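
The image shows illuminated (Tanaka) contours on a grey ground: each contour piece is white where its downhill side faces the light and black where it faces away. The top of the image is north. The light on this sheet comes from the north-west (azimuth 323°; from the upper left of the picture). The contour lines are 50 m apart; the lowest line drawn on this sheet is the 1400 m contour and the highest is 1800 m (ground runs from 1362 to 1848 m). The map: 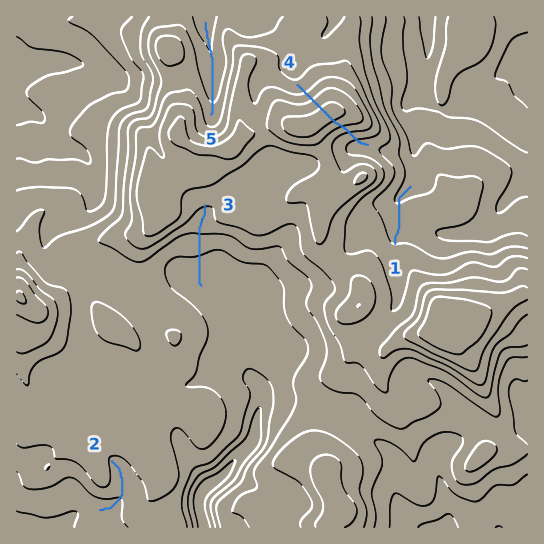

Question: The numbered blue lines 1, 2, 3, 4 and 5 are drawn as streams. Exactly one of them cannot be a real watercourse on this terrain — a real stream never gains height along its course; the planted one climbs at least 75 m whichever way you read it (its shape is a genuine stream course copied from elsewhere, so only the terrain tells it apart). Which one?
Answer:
4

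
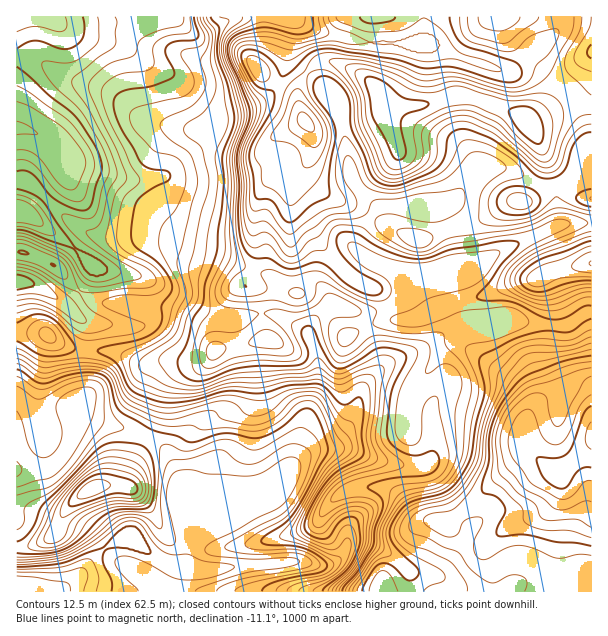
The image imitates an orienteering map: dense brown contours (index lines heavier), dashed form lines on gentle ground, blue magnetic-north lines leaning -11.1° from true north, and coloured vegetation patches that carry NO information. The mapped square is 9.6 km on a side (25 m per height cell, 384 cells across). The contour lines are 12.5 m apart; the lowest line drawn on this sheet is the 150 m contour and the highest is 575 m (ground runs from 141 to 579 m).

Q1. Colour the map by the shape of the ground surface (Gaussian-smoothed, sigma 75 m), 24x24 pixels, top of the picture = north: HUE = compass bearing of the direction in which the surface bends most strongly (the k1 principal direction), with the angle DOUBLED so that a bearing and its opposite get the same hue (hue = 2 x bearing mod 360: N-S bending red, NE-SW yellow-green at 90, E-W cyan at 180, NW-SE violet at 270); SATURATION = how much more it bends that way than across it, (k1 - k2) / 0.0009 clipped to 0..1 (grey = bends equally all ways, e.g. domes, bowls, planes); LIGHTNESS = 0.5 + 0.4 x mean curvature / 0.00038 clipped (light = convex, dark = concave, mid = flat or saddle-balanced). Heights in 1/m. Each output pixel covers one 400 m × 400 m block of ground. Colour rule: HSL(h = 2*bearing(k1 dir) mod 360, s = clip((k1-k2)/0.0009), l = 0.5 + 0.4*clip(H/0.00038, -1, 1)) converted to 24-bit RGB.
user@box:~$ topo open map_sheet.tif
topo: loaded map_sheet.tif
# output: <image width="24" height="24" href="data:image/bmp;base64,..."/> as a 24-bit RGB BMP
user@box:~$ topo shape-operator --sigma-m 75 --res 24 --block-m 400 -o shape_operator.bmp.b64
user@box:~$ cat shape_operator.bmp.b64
<image width="24" height="24" href="data:image/bmp;base64,Qk32BgAAAAAAADYAAAAoAAAAGAAAABgAAAABABgAAAAAAMAGAAATCwAAEwsAAAAAAAAAAAAAREcHT2IXL2o3h3Fho59qdrqiXJmpObKuKM6gT43VSKPjbp/vDyH/JUv/+tHmz72pazx0h2xTfV1WkKJhcHxtdXtwio1wgHx02Lb+5eFxEoQ0FZVTa8N7hic6qpE4WUG2q0zW1lMXlYUJMCwDNTUBADMSh7sU/xcEn3FEgYVpZJeJr5uKaXVjd3BlkYpmdGJSMzKS+dLj0YneNah+FysRlrEpd8ipXX2FSZFgUn69p4voy4j/9+bUHVtnDU5V6MfX07HOj6a4apuha2Kauny2lmufgY9xcW6YSHesrlrr/6jIqzxUljWsU/+NOUZ5gHd5fIB6Wn9cO206ETVL/8zZ6FvJCltEFK44tdnjwaDl4HfVi1p5fGNPjW9Tr450VI6LhIhQEUxA9qjo78/81Nz346LlJiRSgn1rhHlnhINZV4BUGk1NKKtY99Tuu67xZMLQS4kvQD4oskh643itkGqXipKpor+qWFSNjIFgP4hJD1Mq17tmp3xnzUFihzWIZo5RXHxxoX97fJBqPGFeGWszb4sehDQYi1Ebj5kwLVJBM1hDuUFJx7OVgbSeb3Guul6udHuXh6eMN3B0i6ZBh1kzjDEkhYlPtYCdd0yMj5xTjKBfSn+GPkFzjqRJSWGgxrK2o76iQkiGPF57Xmi03NK1j6p5PkhquH2Ih5dkhJFYYmx7fjuBuC4vmIpaq6pSQm0kNY0/sW1nuJqIRXJtKCRArNN8JlFmvrGIuKd+TVd9UHGKNYWK4MK1wJmUQ0xybbVxi1I/p6c0NkYfEhch0p2CmKe5uYnI3J7GOIlwUI1GopdNeD8/KWVsrN5TF0ZEcbB1xo2MWoGDS0xjQXdNU7xCyJCUpmq5YKaSTVeUxZCNa2DTOIjtge/krqLSgH681YXT1KrgbWe1mnWorNHcEBfO4cu4PpKMIWAzoqRLrWN8TGKKdce1bKCdd6Rub5CtkYq5f43Z2/DvQXTnWV/FQp9cQIJKtEuQi7J2xY/BlXHJu8bga37IPBZv3uHNvWzOdFKTRJpCRZhQYLWRUI1bTpBjo5hfZXU7foVFiLvN0ZBvSw4soHxAj7VLPJ2QRoGFuJaCoF40XG0tjIArlDwsJ5VsfppBji8jYs/On4zNq4fEmI1OfoBDSUcib1wTcpAmMmMnak4VTQwBV/WvaZPTnnjFmjuXcTU8do1J15zLwbfbYHzAirDHqT+0jTBrp+zhVKvQXX5jbpZabVS6tW/ZxkfqxNLmi3a+Xjc7F7vczP/1SRnNMRkRclUbcWIvZryeYZ6VWo1a1G04ezRHwr1FPFeGk+jHmkk3cScfd2UgSHMnZXZIKWBDSKfL5M/px5Xr0bj20+j4lQg0jAw8Z3DJnafChaS3aIySe3KAWD9x5bOFT0ODztScUKqDc2MxcDBQe2vB2N/zpIzmakq4ZIw/FkgLG10IdJhAnLB6OxcExGwehNPehUWZpJeJiIyBZXCEc3WENil19MuqTFKTysWan2R3Z0qQQsjEbLyZjJRPkVRnj2uwy2zQzYm7ScVGFD4OVlcJQtPNdOOuWjBgbGiQo6WMoIKGamCJdW99KCVf6ruIu2+ktriPc4mlgLbMliZ3h20XPWgeXXxDUndtW4WsvcPe4pHiNifQl7fspMupeklzTEZjemZQnHdJm6FSV2VOdXppIx5f5+eCmL+AonuLv8R4LTZkgCKM7tvela3PTMGzSYmAQXFEYUYepjYOTtdHOXtlonxVe0ZhaEdjeHZjkqV4npqBfGqQYZ6DDEF78b3S2I6PdVlT3uKcHRNdTz+FtdqhwcOieVufeUl+Z0JVgEJxtOe2qL6KL0VReV1RdlVcX2B7epSVkrWchZmofI6wmIiuJjleImkY5aN/0JbK0e/ZJgBazZCGmsCCtlVMf0xEVUBPXmSMfM3TuNnCtHGteECheWiCfXmRa4uifLOsiquYfIaLcIB5f2BzbCZ6r20fN9MWt+GNiyQiLA4zqtVtjMCigpXRwpPus7fzvuP6cqLjx3aiplSJmWGcb3mZgbW4b4uxh5mdjJCFgGRwf1NRc1ZqPQtCz/Sxn+/RNlDLxB+GLIrl0frxl6LMW2GYWYyRur5OYzYcNiQTjow9qVN7mWtkh5ysdpmZZ191iYJliG1dd12ekqfEPS+6IAT/1PfftXzCM27Ar6nmQe3DfFwUY0cWaUssYEwyijAbhFw5WrddQoZgSWWKyKG/lI9ad1xUcF1hiYRtfptnSYpJc3Q8cA9aANsQkqQBp4cfSjMiZyMV11IfxXJcapy8UZauTE2XiX6xqae/rpq2YHyoOX+ElZxR"/>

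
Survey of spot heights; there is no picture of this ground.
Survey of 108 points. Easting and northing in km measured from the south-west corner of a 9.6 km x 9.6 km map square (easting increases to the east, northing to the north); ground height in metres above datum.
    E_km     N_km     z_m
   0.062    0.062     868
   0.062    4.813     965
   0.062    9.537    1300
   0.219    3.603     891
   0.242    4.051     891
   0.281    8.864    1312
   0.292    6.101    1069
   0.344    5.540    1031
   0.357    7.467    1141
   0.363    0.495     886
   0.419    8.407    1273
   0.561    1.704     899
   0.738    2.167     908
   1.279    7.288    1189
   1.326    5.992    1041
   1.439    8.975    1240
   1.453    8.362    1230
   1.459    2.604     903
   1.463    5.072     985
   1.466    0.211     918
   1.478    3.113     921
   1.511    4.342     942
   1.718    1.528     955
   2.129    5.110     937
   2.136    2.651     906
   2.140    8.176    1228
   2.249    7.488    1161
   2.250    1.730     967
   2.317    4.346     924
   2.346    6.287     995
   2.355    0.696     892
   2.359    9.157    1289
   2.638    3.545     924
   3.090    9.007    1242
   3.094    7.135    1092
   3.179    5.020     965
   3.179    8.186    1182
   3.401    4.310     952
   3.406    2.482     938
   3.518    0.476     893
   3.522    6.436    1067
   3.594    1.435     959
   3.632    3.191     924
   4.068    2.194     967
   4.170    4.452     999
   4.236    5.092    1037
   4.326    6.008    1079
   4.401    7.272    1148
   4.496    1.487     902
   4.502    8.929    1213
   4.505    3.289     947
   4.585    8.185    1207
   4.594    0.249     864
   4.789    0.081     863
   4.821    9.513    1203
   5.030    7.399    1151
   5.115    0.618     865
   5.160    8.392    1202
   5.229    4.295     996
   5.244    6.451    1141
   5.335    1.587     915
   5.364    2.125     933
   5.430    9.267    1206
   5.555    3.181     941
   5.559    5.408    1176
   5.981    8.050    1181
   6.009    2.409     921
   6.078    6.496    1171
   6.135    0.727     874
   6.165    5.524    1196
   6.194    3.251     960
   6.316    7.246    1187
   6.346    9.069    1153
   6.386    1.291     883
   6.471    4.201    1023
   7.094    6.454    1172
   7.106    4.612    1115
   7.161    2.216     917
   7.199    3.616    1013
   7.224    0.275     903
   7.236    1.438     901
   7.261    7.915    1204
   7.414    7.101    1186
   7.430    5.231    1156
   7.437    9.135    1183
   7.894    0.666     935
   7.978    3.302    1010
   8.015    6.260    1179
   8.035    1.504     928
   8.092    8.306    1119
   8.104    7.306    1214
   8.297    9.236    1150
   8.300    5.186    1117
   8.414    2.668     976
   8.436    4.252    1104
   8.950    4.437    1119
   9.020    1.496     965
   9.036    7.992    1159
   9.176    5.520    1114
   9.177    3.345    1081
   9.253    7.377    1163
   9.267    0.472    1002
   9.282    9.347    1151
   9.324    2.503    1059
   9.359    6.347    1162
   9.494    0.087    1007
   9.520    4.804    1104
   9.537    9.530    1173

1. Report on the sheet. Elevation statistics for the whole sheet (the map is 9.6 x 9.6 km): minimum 860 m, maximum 1315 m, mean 1045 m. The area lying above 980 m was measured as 54.3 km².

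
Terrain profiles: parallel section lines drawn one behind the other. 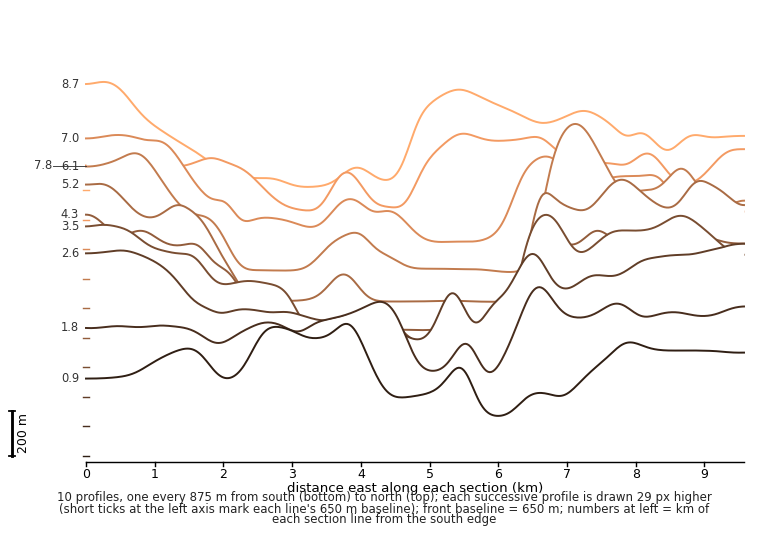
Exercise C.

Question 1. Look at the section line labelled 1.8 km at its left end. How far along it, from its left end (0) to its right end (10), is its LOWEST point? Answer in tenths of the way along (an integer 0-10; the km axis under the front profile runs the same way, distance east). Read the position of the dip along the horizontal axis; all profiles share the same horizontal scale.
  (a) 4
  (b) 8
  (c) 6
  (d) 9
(c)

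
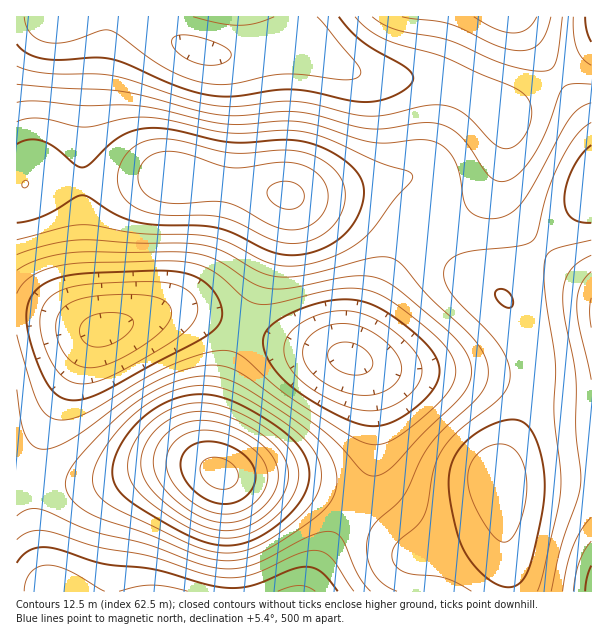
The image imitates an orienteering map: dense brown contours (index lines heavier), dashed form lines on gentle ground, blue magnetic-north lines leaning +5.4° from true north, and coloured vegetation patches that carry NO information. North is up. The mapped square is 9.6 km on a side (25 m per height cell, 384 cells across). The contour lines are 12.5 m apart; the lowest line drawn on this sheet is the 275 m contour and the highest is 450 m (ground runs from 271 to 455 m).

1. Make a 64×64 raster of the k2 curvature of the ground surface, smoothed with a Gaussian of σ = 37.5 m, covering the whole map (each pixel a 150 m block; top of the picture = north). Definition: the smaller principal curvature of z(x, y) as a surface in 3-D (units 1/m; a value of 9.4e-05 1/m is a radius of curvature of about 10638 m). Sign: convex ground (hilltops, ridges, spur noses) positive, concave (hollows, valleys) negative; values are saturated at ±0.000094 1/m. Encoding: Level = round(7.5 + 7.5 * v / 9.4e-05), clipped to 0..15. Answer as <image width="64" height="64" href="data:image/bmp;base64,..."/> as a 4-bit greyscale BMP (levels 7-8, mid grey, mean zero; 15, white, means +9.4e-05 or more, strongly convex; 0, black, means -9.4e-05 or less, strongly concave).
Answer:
<image width="64" height="64" href="data:image/bmp;base64,Qk12CAAAAAAAAHYAAAAoAAAAQAAAAEAAAAABAAQAAAAAAAAIAAATCwAAEwsAABAAAAAAAAAAAAAAABEREQAiIiIAMzMzAERERABVVVUAZmZmAHd3dwCIiIgAmZmZAKqqqgC7u7sAzMzMAN3d3QDu7u4A////ABAAAAERERAAAAAREREQABERJFebzMqXZVVoqqqph2UyAAARERIiEQAAASIiIREAAAEkaKvMy5dlVWiqqqmHZTEAASIiIiIhEAESMzMyIRAAABNXq8zLl2VVaKqqmYdlMQABNEREQzIRESNEREQyEAAAAkaKzMqXZVV4mZmYh2QgAAJFVVVUQyEiNFZmZUQhAAAANXmruodVVXiYiIiHVCAAEkZ3d2VDIiNWd4h3ZUIAAAAUaJqpdlRWeIiIiHdTIAEjVniHZUMiNGiZqpmHUxAAAAJGiZhlRFZ3d3iIh1MhESNWeIdlQzNFebvMy7l0IAAAATV4hlREVnd3eIiHVCESNFZ4h2VDNFaKzd7ty4YxAAABJGdlRERWd3iIiIdkISI0Vnd2VUM0V5ve///sl1MQAAEjVmVERFeIiIiJl2QyIjRWd3ZUREVoq97//+yoZCEAASNFVERFaJmZmZmXZDIiNFZmZVREVnms3v//7KhlMhERIzRERFaJqqqqmZdUMiM0VWZlVEVnibze///sqXVDIiIiM0RFZ5q7u6qpl2QzMzRFVVVVVmiavN7v/typdlQyIiIjNEVom8zLuqmHZDMzM0RFVVVWeJq83e7ty6h2VDMiIiI0RnirzMy6mYdlQzMzM0REVWeJq8zN3d3LmHZUQzIiIjRGeKvMy6mId2VEMyIjM0RVZ5q7zMzMzLqYdlRDMiIiNEZ4m7u6mHdmZlQzIiIjNEVomrzMy7u7qYdmVEMyIiI0VniaqpiHZmZmZEMhERIjRWiavMu7qqqYh2VUQzMiIzRWeJmId2ZVVmZlQyERESJFaJq7u6mYh3dmVVRDMzMzRFVnd2ZlVVVWZ2VDIRABEjRniqqpmHZlVVVURDMzMzNEVVVVRERERVZ3dlQyEAARJFaJmYh2VUMzMzMzMiIiMzQzMzMiMzRFZ3h2ZDIQAAEjRWd3dmVDMiIRIiIiEREiIhEREREiNEVniIdlMhEAABI0VmZVRDIhEQAAAAAAAAAAAAAAARI0VniIh2VDIQAAESM0REQzIhEAAAAAAAAAAAAAAAABIzRmeIiHdkMhEAAAESIzMyIhEQAAAAAAAAAAAAAAABIjRWeIiId2VDIRAAAAARIiIhERAAAAAAAAAAAAARESIzRWZ4iIh3ZUMiEAAAAAARERERERAAAAAAAAERIiMzNEVWZ3iIh3ZTMiEQAAAAAAAREREREQAAAAARIjNEVVVVVmd3d3d3ZDIREAAAAAAAAAEREREREREREiM0VWZnZmZ3d3iHd2ZSIQAAAAAAAAAAARESIiIiIiIzM0VWd3d3d3iIiIh2VUEQAAAAAAAAAAAAESIiIiIzNDMzRFZ3eIiIiJmZh3ZDIQAAARERAAAAAAARIiIzM0RVQzM0Vmd4iIiZmpmHZTIQAAESIiIhAAAAABEiIzNEVmVDMzRVZ3iIiZmqqYZUMhEREjNERDMhAAAAEiMzRFZndkMzM0VmeIiJmaqYdUMhESIzRVZmVUMhEAASM0RVZ3iGVDMzRFZ3iIiZqYdkMiETNEVVZndmZUMhESI0VWd4mYdUMyM0Vmd3iImYdlQyIiRVZWZmd3d2ZUMiI0VneJmql2UzIzRFZmd3iIdlQzMzNmdmZmZnd3d3ZUMzRXiZqruodUMzNEVVVmZ3dlRDM0RXiHZVVWZnd3h2VDNFeKu8y6l2QzM0RFVVVWZlRENEVmmYdlVVVmd4iIdkQ0Vom8zMuYZUMzRFREREVVVEREVniqmGVERVZ3iZmHVERWebzdy6h1RERFVUREREREREVnibuoZUM0VniaqpdlREZ5rN3cqXVERFZmVUREQzM0Vniau6hlQzNGeKq7qHVERXms3dypdUREVndmVUMzIjRWiavMuXUyI0Z5q8updlRFeKvN3Kh1Q0RXiIdlQzIiJFeJq8y5dTIjRom8zLl2VEVoq83LqGVDNFeJmYZUIREjV4q7u7l1MiNGirzcuYZURWirzMuYZUM0Z5q6l2QhABNXmqu7qXUyI0aKvMy5hlRFaJvMy5dkM0VomruoZCEAEleZqqqpdTIjRnmry7mGVEVom7y6l1QzRWiru6l1MQASR4maqql1QzNFeJq7qXZURWiau6qHVDNFaKu7qXUxABJGeJmaqXZENEVniaqYdlRFaJqqmYZUM0V4mqqYZDEAEkVniZqpdlREVWZ4iYhlREVniIiHdlQzRXiJiHZTIRESNFZ4mal2ZVVVZmd3d2VERWZmZmZVQzNFZnZmVDIREiIjRWiJqXdmZmZVZmZmUzM0RFVVVEMyIzNEREQyIRESIiI0V3iYd2d3ZlVVVEMyIiIzMzMzIhERESIiIhEAASIiEiNGZ4h3d3d2VUQzIRAAESIiMiIQAAAAAAAAAAABIyIRIjRGZ3Z3h3ZUMyEQAAAAERIiEQAAAAAAAAAAABIzMiESIzRWZmd2ZUMyEAAAAAABEREQAAAAAAAAAAARI0RDIREiI0VVVVVUMyEAAAAAAAARERAAAAAAAAABESM1VVQyERESNERERDMiEAAAAAAAABEREAAAABERESIzRFZ2ZUMhEREjMzMzIiEAAAAAAAAAESIRAAESMzMzRFVWeIh2UyEQARIRESIhEAAAAAAAAAARIiEREjRWZmVVVmeZmYdkMhAAERAREREQAAAAAAAAAAEiIhI0V4iId2VVaJqpmHVDIRAAAAARERAAAAAAERAAARIiI0Z5q7qHZVVoqqqZdlQh"/>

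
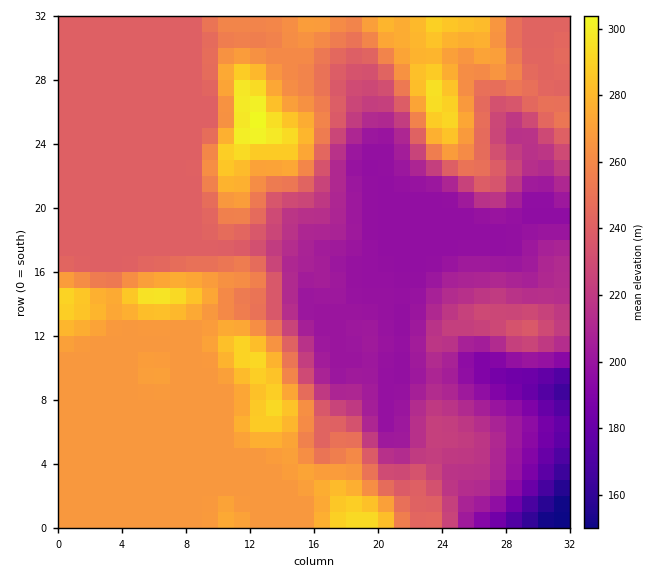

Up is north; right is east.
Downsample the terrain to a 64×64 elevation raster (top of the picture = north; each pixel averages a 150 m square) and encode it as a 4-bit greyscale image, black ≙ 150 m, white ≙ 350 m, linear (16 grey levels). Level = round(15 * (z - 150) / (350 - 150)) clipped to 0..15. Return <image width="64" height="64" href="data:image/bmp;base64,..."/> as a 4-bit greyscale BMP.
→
<image width="64" height="64" href="data:image/bmp;base64,Qk12CAAAAAAAAHYAAAAoAAAAQAAAAEAAAAABAAQAAAAAAAAIAAATCwAAEwsAABAAAAAAAAAAAAAAABEREQAiIiIAMzMzAERERABVVVUAZmZmAHd3dwCIiIgAmZmZAKqqqgC7u7sAzMzMAN3d3QDu7u4A////AJmZmZmZmZmZmZmZmZmZmZmaq7u7qod3d2VEMzIhEAAAmZmZmZmZmZmZmZmZmZmZmZqru7uph3d3ZUQzMyIRAACZmZmZmZmZmZmZmZmZmZmZmqq7qqmHd3dlREQzMhEQAJmZmZmZmZmZmZmZmZmZmZmaqqqqmHd3dmVUREQyIREAmZmZmZmZmZmZmZmZmZmZmZqqqpmHd3d2VVVVRDMiEQCZmZmZmZmZmZmZmZmZmZmZmqqZiHdnd2ZVVVVEQzIhEJmZmZmZmZmZmZmZmZmZmZmZmZmHZmZ2ZlVVVVRDMyIRmZmZmZmZmZmZmZmZmZmZmZmZmYdmVmZlVVVVVEQzIhGZmZmZmZmZmZmZmZmZmZmYiIiYdlVVVmVVVVVURDMiIZmZmZmZmZmZmZmZmZmZmZh3eIh2VEVVVVVVVVREMzIimZmZmZmZmZmZmZmZmZmZiHd4h2VERFVWVVVVVEQzMiKZmZmZmZmZmZmZmZmqqpmId3h3ZUREVVZlVVVUREMyIpmZmZmZmZmZmZmZmqqqqZh3d3ZURERVVmVVVVREQzMimZmZmZmZmZmZmZmaq7qqmHd3ZlRERFVVVVVVRERDMiKZmZmZmZmZmZmZmZqru6qYdmZlVEREVVVVVURERDMyIpmZmZmZmZmZmZmZmaq7qph2VVVERERFVVVUREQzMyIhmZmZmZmZmZmZmZmZqrqph2VVVUREREVVVEREMzMyIhGZmZmZmZmZmZmZmZmqqph2VURERERERFVERDMzMiIhEZmZmZmZmZmZmZmZmqqqmHZURERERERERERDMzMiIiIRmZmZmZmZmZmZmZmqq6qXZUREREREREREREMzMzMzIiKZmZmZmZmZmZmZmqu7qYdlREREREREREVEQzMzMzMzM5mZmZmZmZmZmZmau7qph2VEREREREREVVRDMzREREREmZmZmZmZmZmZmaq7qpmHZURERERERERVVURERFVVVVSZmZmZmZmZmZmZqqqpmHZURERERERERFVVVEVVZmZlVamZmZmZmZmZmZmqqpmHZVREREREREREVWVVVWZmdmZVqqqZmZmZmZmZmZmZiHdlRERERERERERVVmZmZmZ2ZmWqqqmZmZqpmZmZmIiHdlVEREREREREREVVZmZmZmZmVbqqqpmqqqqqqZmIiHd2VERERERERERERVVWZmZmZmVVu6qqmqu7u7uqmYiId3ZURERERERERERFVVVVZVVVVVWqqpmZqru7u6qpmIiIdlRERERERERERERVVVVVVVVVVamZmIiZqqqqqpmYiIh2VERERERERERERERFVVVURFVViIh3d4iIiZmZmZiIiHZURERERERERERERERERERERVV3d3d3d3d3iIiIiIiHZVRERERERERERERERERERERFVXd3d3d3d3d3d3d3d3dlVEREREREREREREREREREREVVd3d3d3d3d3d3d3d3ZmVVRERERERERERERERERERERFV3d3d3d3d3d3d3d3ZmZVVERERERERERERERERERERERHd3d3d3d3d3d3d3d2ZlVVREREREREREREREREREREREd3d3d3d3d3d3d3d3d2ZVVVVERERERERERERERERERER3d3d3d3d3d3d3iIh3ZlVVVVREREREREREREREREMzM3d3d3d3d3d3d3eIiIdmVVVVVEREREREREREREREMzMzd3d3d3d3d3d3d4mZh2ZmVVVURERERERERERFVUQzM0R3d3d3d3d3d3d4mZmHdmZmVVRERERERERERVZlVEM0RHd3d3d3d3d3d3iaqZh3d3ZlVERERERERERVZmZVREREd3d3d3d3d3d3iaqpmIiIh2VUREREREREVWZ3dmVERFV3d3d3d3d3d3eJqqmZmZmHdlRERERERFVmd3d2ZVRFVXd3d3d3d3d3d4mqqpmaqZh2VERERERFZniIh3ZmVVVWd3d3d3d3d3d3iau6qqqqmXZURERERFZ4iYiHdmVVVWZ3d3d3d3d3d3d5q7u7u7qph1VEREREV4mZmHdmVVVVZnd3d3d3d3d3d3iau7u7u6mHZUREREVnmqqYh2ZVVVZnd3d3d3d3d3d3d5q7y7u7qZdmVERERWiaqpmHZVVVZnd3d3d3d3d3d3d3ibvLu7qpmHZVVERWeau6qYdlVVZ3eHd3d3d3d3d3d3eJvMu6qpmIdmVVVVaJq7qph2ZVZ3eId3d3d3d3d3d3d4m8y6qZmYh2ZlVVZ4q7upmHZmZ3eIh3d3d3d3d3d3d3ibzLqZmIiHZmZmZnmru6mHdmd3d3d3d3d3d3d3d3d3eKu7upmIiHdmZmZniau7qYd3d3d3d3d3d3d3d3d3d3d5q7upmIiId2ZmZneaq7qpiHiIh3d3d3d3d3d3d3d3d4mruqmYiIh3ZmZmeJqrqpmIiJiHd3d3d3d3d3d3d3d3iaqqmYiIiHd2ZmeImqqqmYiZmId3d3d3d3d3d3d3d3eJmZmYiIiId3d3d4maqqmZmZmYh3d3d3d3d3d3d3d3d4iJiIiIiIiHd3d4mZmqqZmZmZh3d3d3d3d3d3d3d3d3eIiIiIiJiIiHeImZmqqqmZmZiHd3d3d3d3d3d3d3d3d4iIiIiJmZiIiImamaqqqqqqmId3d3d3d3d3d3d3d3d4iIiIiImZmYiImaqZqqqqqqqYh3d3d3d3d3d3d3d3d3iIiIiIiZmZmIiZqpmqq6qqqpiHd3d3"/>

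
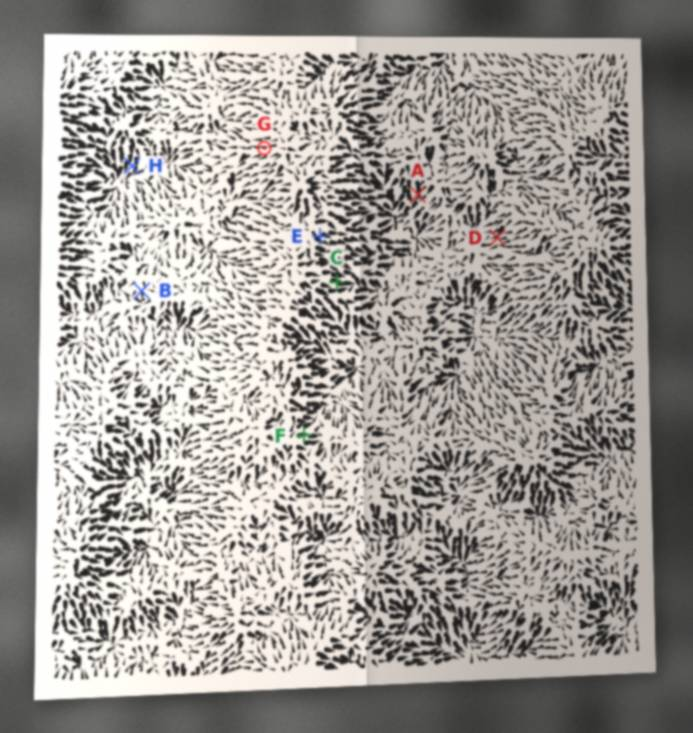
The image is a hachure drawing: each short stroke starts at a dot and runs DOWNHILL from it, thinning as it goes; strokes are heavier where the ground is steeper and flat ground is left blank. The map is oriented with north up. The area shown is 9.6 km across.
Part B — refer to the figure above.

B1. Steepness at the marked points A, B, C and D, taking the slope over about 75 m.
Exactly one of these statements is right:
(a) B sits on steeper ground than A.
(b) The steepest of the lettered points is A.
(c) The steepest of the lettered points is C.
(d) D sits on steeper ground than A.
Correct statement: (c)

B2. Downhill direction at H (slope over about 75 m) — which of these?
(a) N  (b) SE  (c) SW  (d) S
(d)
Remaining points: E SE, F E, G W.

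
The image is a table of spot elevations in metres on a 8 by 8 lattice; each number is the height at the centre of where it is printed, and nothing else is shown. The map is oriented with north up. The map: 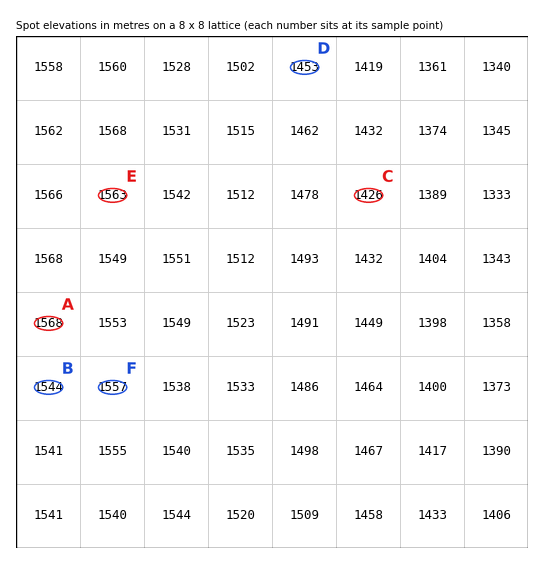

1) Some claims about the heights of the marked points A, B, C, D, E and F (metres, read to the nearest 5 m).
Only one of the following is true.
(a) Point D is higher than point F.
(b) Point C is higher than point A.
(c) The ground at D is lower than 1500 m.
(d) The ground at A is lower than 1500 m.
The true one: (c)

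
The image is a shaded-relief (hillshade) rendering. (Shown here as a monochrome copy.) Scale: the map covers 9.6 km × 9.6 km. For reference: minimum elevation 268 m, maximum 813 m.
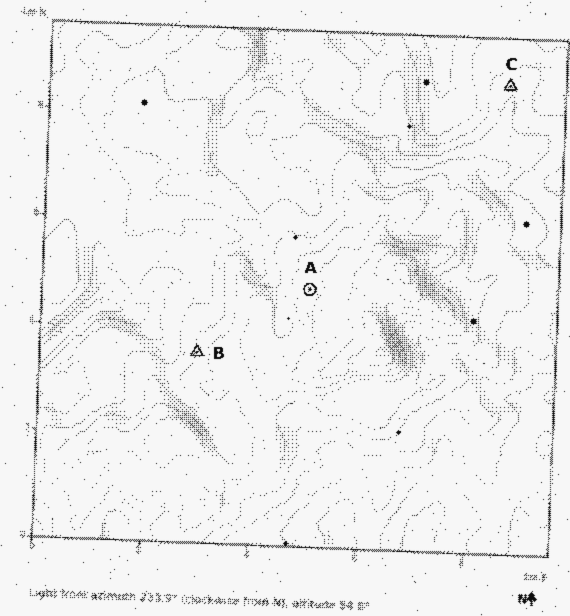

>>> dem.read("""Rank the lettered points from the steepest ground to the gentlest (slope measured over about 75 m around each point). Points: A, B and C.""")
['B', 'C', 'A']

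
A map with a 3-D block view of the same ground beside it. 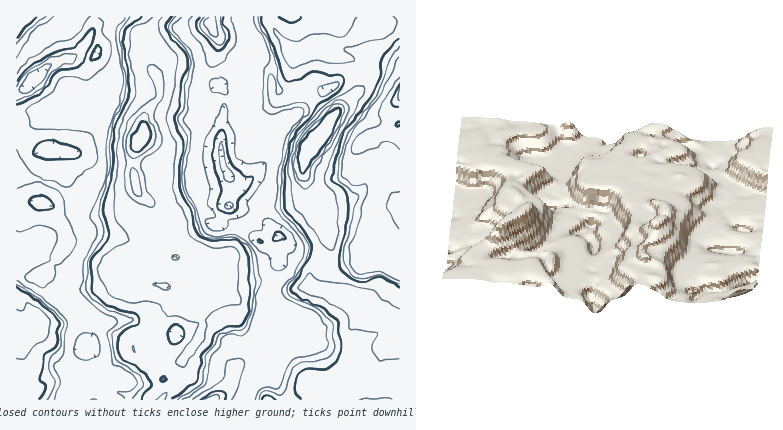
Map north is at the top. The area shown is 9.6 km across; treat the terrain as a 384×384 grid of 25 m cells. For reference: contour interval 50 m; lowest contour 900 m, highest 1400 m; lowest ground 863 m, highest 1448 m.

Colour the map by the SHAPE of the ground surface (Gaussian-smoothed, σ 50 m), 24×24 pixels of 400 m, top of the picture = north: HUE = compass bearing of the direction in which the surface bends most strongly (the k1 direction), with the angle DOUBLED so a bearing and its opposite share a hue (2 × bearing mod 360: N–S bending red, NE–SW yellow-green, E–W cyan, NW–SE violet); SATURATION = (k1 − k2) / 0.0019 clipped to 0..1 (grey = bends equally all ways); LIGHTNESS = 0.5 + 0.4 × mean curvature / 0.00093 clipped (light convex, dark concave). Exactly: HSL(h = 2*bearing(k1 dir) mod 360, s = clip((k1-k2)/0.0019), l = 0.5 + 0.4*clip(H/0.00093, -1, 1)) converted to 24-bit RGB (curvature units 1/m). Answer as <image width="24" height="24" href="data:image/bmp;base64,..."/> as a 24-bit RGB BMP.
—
<image width="24" height="24" href="data:image/bmp;base64,Qk32BgAAAAAAADYAAAAoAAAAGAAAABgAAAABABgAAAAAAMAGAAATCwAAEwsAAAAAAAAAAAAAnnNt4KXTLJ2xal+Nf2+QVHe9PtLfQiyUy6li9avj5kj3lkXcAImdU9oyMHmQlfmBig57uIJ3do1qg2phXo1ekZF1h217kIt9pYdzVMA+fzjFalmId3yJkHFRVicabWobjuQ3f4UqvY98sN2TMUWaT3WOipZzc4NHL05sz62niIqyiGa4o36AZI1/kodqhYdriZF9zZdmU2snRJ2Re2qfeyWa3HXOpejSXYzAZ3WwqICF2qdkIEpTZWSHb45wfIF8Q4aDT8dTplajiUSSy3p1fWGTlJJ/gHqJiH5/snKRq+StIyiFH1s6OCZ9yOK7sX1+aaNWH8Og10mk4ZKeH6m1UWkzT49LeYGAeYJ8cIRWcW5BZS9OwM9YjHBaho5/h3+Hh32HkouD8t+nGhieZWeyGK+XScQQ3SpcvH+QvRA9D6Mgqp926W7LjDruAP5zXW+CfoB9fn17cVV6I3tPzc6LfomTd4V6eYN8fHSXqfDU4AOmhTFweDBEkTAnZ9ggCuYkXJE2sXObeY6hhXx9n3B8WICt+uuCKkF3g2xwdTUlTiIVYtyDYcF9f4l/f4KHeo6Vrv/wpwAxeTFMdT2NzE/Xpd7Ug6GvfoCaeomhfXiLhX96fIODgH+EhJCA8ryGFDJangXI0KXyndrre7G1f4iNf4eYgnuST7nJWBAHekpHjXZ9O02B0UphpLCBpHV1apGSgXRzd4d4fIaBgnuCgIB+l5R8xd99IhmYFJWV/1S0w55/bIqmdOO6DFfrw673/xBeiHyCfneLbY+HRkqLV43gwpyRf5VwiHGDfoGIe4SFhHh/goN+foCCjo9+xOmSOSJ0WluAD1te/bmevr40XKkoRh8lcXkagk5Df32Cg39/dotzW3uAHGlY44F6oXmBgnx5gHx3gXh4fIiDgcXRjpD11uP0003wcQ2PUESuUBVV8+0kx7yFtsYwQWF5e32AfX+BdHaShoOTiXyPe2WKRFNsjn4xsbpjg4N9fYN/fIWDkrp6ANkvKykIr4AAqQgxRMs5Shk3iyYxc+V9k8R03IFuN2KCdnyBfImFZJ6FXn+jskWJd5F9SzmpgNPHmaKAgVlUkK1GaIuJxOmoUAmCSe/aegzys2ZsnUmopxXPp/DHYaPEXrxyzqV6Q1mHYnOFdJSFopU/SS8dWrc6epF+NWyB2VF1s0Jm2OZgcN3nXlihcvpsgRJ9v6A1CD5M0pGWW1WPWibnxadtOr8xn2R0gJ7So1TNUnKFiHBelHWoeYzEeqGvfHWJZHaDET6l10yn6PvPPypiv8h9MQCXkmiPhMaXWBmNLZEWs11kKRKc+VI2MvlQPOJMLkKjxDN5flSfhn2MepyObpGsdG+YfHCioHKdEBtU28RO//diRjRnz8l5AxmqbK1kmimhoBJ+acp7QqJmByCT/9fMwugyyeI3ETVNbYRijm1zgISGsaZoRlclf2w1aGE2lJNJExNv4F5i+t7ELZt7XsR77St2Pa9qEgdrvd9vf4yQhnOXCCVP89W3/MfIM8kcCH2DUXmSlnubgpKOtEp0umSzYoOneJmnZ6GRDitrjs9u9NrRuNbnK3/DxWvmfDyzPwaDe9hhhoN8aIZrFGaJQcPI/8zc+a2uMKFrFlBNU4tFTqhzXLhMhYGPhXuUf4xxeoWFFE1t1M1zudSE61Qc3bowMkEXhlWSiES/bqiIfm6FvlRKNW8gAjEUmaMy/8zX6GHnD6SjSKOYWDCuTUb42YnQd3GQooWtb26PX3eCC393vtRJ71ppurZkOa7SSlB9inaOdoKIYGCF1j2+1J36BS/5ANNaH9hi/6zN+G62EoxfAKlfADMYrA8p24aVgJFzgXWNfXqEEBhe5+ByvqJGxsJvyW82PmCFYX9ojYpzZWSCq+00lx0pcrIhqnQrBjMA34AAs4F86XR9t84p7B29ADMYX/Mj3HjSkUOwp3mWKAtb4PGJpPHNuD625cWKHjl5eWqse4qFZ3CCN97J7AWQzJ6tTk+XsHLCIMeXkaF33rKgeD67Ok+52nzwApwPCjoBzuMsli82NQO5r+Z9jnY6gaRouvPDVhykGVfKuoGXeHqBNBVMxfKGg4CPhHmffouae3+Sh5hwvVtFo21gNJVMRH1woXK71pvXAnWCYjy8Jo7wyquDc6SKgfSigA5Oe+a0GwIx75k7hFx1cwl3ou2YeHSfjICPfn6IhXqLk3eLoH6hz3GB54S+Kp94PqWAapuYXyDBQLtmD5du4oJ72G1ss2wAPG4PSVIDGAEywuSqTBqW0frkZ7nQg0Jmo4Fsd3KWmmSNiYCFgYOLooOX"/>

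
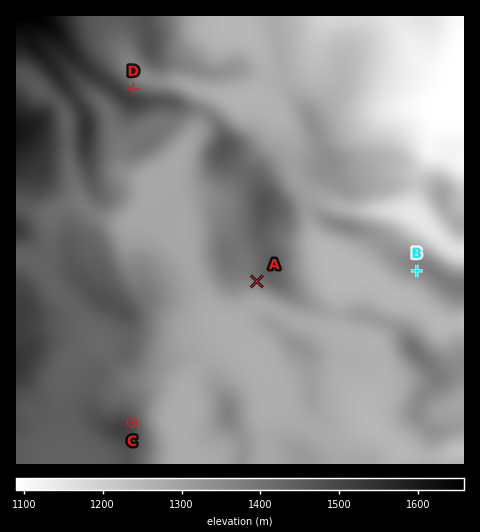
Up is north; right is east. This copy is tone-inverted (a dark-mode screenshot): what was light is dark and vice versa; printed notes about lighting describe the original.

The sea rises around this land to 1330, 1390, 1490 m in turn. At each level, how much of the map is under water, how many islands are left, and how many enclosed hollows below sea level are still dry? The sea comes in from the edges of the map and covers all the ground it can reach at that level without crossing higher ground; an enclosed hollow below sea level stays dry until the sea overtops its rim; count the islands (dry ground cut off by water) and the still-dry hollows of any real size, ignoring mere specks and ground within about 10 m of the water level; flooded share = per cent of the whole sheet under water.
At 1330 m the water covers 56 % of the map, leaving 3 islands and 0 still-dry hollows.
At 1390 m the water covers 68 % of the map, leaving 2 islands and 0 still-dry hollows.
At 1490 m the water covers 93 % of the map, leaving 1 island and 0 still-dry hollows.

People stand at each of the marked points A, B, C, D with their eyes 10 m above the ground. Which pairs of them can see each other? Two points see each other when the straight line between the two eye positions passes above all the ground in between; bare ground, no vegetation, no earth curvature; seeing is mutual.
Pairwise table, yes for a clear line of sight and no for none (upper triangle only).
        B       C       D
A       no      yes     no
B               yes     no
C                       no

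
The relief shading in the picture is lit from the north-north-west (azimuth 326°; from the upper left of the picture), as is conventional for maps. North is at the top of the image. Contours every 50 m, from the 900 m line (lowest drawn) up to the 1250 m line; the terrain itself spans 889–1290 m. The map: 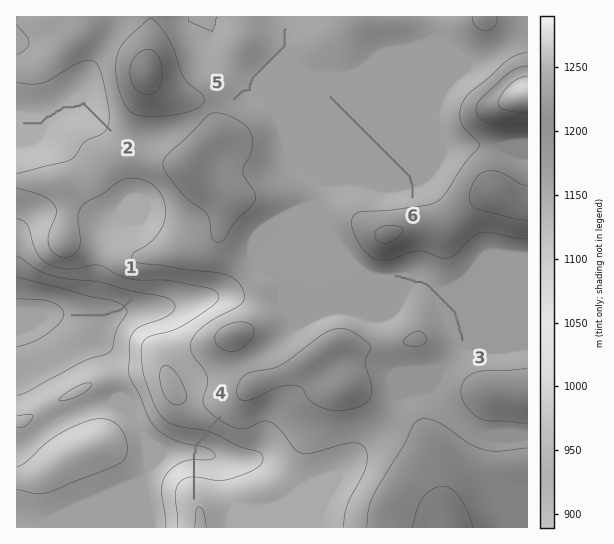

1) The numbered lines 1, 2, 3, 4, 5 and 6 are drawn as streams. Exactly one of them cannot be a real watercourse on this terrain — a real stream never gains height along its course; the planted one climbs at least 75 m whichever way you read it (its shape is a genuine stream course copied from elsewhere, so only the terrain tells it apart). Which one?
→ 4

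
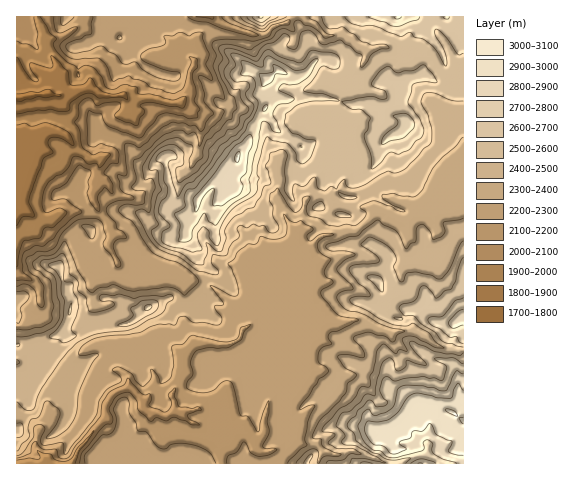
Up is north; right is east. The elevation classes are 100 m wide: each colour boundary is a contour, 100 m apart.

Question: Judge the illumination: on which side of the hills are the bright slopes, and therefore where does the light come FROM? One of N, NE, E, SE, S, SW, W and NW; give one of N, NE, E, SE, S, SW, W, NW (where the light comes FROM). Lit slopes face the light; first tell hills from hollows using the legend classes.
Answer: SE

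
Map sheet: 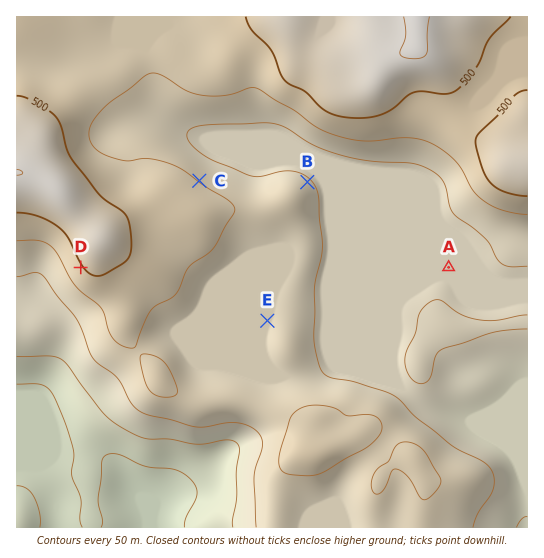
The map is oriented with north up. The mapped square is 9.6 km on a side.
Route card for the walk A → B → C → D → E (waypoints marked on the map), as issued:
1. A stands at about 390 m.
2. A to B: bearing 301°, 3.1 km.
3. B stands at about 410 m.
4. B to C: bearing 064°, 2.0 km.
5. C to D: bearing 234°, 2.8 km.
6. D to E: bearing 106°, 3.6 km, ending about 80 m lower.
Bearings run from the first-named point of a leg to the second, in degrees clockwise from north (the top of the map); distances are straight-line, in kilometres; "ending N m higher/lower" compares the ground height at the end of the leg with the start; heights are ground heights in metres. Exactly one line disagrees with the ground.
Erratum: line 4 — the bearing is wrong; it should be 271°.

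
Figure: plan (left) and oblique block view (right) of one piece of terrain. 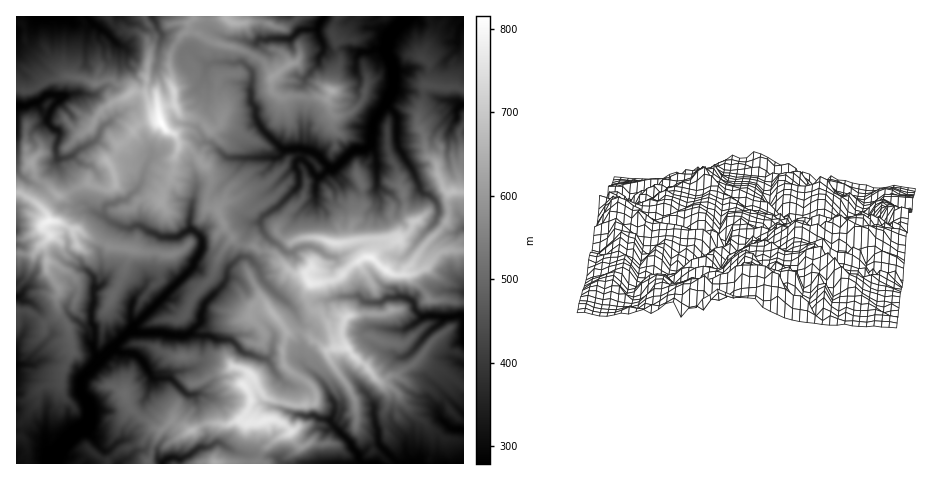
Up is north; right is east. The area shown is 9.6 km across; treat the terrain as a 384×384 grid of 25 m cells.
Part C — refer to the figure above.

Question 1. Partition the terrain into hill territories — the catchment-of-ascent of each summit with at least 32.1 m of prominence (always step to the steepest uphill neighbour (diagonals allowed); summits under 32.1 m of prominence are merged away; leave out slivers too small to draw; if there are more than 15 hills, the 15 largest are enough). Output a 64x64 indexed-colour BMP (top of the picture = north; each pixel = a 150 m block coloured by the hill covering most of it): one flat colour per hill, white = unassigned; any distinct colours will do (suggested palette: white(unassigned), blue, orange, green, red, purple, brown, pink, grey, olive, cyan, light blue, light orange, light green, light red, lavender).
<image width="64" height="64" href="data:image/bmp;base64,Qk12CAAAAAAAAHYAAAAoAAAAQAAAAEAAAAABAAQAAAAAAAAIAAATCwAAEwsAABAAAAAAAAAA////ALR3HwAOf/8ALKAsACgn1gC9Z5QAS1aMAMJ34wB/f38AIr28AM++FwDox64AeLv/AIrfmACWmP8A1bDFABEREREREREREREREAAAAAAAAAAiIiIRERERERETMzMzEREREREREREREf//8AAAAEREREIiIhERERERERMzMzMRERERERERERIi////8ABERERERCIhEREiIREREzMzMxERERERERERIiIv///0REREREREQiIREiIiERETMzMzERERERERERIiIiL///REREREREREIhEiIiIRERMzMzMRERERERERESIiIv//9EREREREREREQiIiIzMREzMzEREREREREREREiIiL/9ERERERERERERCIiIjMxEzMzERERERERERERERIiIi/0REREREREREREIiIiMzMzMzEREREREREREREREiIiIvREREREREREREQyIiIzMzMzMxExERERERERERERIiIi9ERERERERERERDMyIzMzMzMzMzEREREREREREREiIiEURERERERERERDMzMzMzMzMzMzMRERERERERERESIiERRERERERERkREMzMzMzMzMzMzMxERERERERERERERERFEREREREZmZEMzMzMzMzMzMzMzEREREREREREREREREURERERERmZmMzMzMzMzMzMzMzMRERERERERERERERERRERERERmZmMzMzMzMzMzMzMzMxEREREREREREREREREUREREZmZmYjMzMzMzMxEzMzMzERERERERERERERERERRERGZmZmZiMzMzMzMRERMzMzMRERERERERERERERERFERGZmZmZmIjMzMzERERETMzMxERERERERERERERERFmZmZmZmZmIiMzMzMREREREzMzEREVEREREREREREREWZmZmZmZmZiMzMzMxEiIhERMzMREVVRERERERERERERZmZmZmZmZmMzMzMzIiIiIhETMxERVVUREREREREREREWZmZmZmZmMzMzMzMiIiIiIiIiERVVURERERERERERERZmZmZmZmzDMzMzMyIiIiIiIiIVVVVVERERERERERERFmZmZmZmzMzMwzMyIiIiIiIiIlVVVVVVURERERERERERFmZmZmzMzMzMIiIiIiIiIiIiVVVVVVVVEREREREREREWZmZmzMzMzMwiIiIiIiIiIiIVVVVVVVURERERERERERFmZmzMzMzMzCIiIiIiIiIiIhVVVVVVVREREREREREREWZmbMzMzMzCIiIiIiIiIiIiFVVVVVVVERERERERERERFmbMzMzMzMIiIiIiIiIiIiIVVVVVVVURERERERERERERYizMzMzMxyIiIiIiIiIiIhVVVVVVVREREREREREREREiLMx3zMd3dyIiJ3ciIiIiVVVVVVVVERERERERERERESIsx3d3d3d3d3J3d3IiIiJVVVVVVVVREREREREREREREiIid3d3d3d3d3d3dyIiIlVVVVVVVVERERERERERERESIiJ3d3d3d3d3d3ciIiIiVVVVVVVVVRERERERERERERESIid3d3d3d3d3ciIiIiJVVVVVVVUREREREREREREREREiInd3d3d3d3dyIiIiKlVVVVVVXdERERERERERERERERIiJ3d3d3d3d3IiIqqqVVVVVVEd3RERERERERERERERESIid3d3d3d3ciIiqqpVVVVVER3d3REREREREREREREREiIhEXd3d3cREiqqqlVVVVURHd3d0RERERERERERERERIiEXdxERERERqqqqVe5VURER3d3dEREREREREREREREiIXcRERERERqqqqru7lVRERHd3d0RERERERERERERESIgdxERERERGqqqqu7u5RERHd3d3RERERERERERERERIgABERERERGqqqqq7u7uER3d3dEREREREREREREREREQABEREREREaqqqqru7u4R3d3dERERERERERERERERERAIEREREREaqqqqqu7u7hER3dERERERERERERERERGZmIiBGIgRERqqqqqq7u7uERERERERERERERERERERGZmYiIiIiIERGqqqqqru7u4RERERERERERERERERERmZmZiIiIiIgREREaqqqhER4RERERERERERERERERERGZmZmIiIiIiBERERERqqERERERERERERERERERERERGZmZmYiIiIiIEREREREaoREREREREREREREREREREREZmZmZiIiIiIiBERERERGhERERERERERERERERERERERmZmZmIiIiIiBERERERERERERERERERERERERERERERGZmZmZiIiIgREREREREREREREREREREREREREREREREZmZmZiIiIiBERERERERERERERERERERERERERERERERmZmZmIiIiIERERERERERERERERERERERERERERERERGZmZmZiIiIgRERERERERERERERERERERERERERERERGJmZmZmYiIgREREREREREREREREREREREREREREbu7u4mZmZmZiIiIEREREREREREREREREREREREREREbu7u7iJmZmZmYiIgRERERERERERERERERERERERERG7u7u7u4mZmZmZERERERERERERERERERERERERERERu7u7u7u7uZmZmZkRERERERERERERERERERERERERERu7u7u7u7uxERGZkRERERERERERERERERERERERERERu7u7u7u7u7ERERERERERERERERERERERERERERERERG7u7u7u7u7sRERERERERERERERERER"/>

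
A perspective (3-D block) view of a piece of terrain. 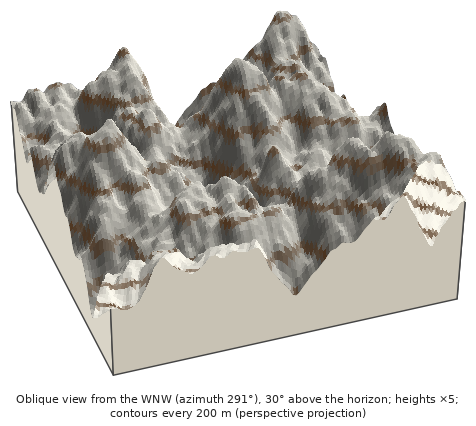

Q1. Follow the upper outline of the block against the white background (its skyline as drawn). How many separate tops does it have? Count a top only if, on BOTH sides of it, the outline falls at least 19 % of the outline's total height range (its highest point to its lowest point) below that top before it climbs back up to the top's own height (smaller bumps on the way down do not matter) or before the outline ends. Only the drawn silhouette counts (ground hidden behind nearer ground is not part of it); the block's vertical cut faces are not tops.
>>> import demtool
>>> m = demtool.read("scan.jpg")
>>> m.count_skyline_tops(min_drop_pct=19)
2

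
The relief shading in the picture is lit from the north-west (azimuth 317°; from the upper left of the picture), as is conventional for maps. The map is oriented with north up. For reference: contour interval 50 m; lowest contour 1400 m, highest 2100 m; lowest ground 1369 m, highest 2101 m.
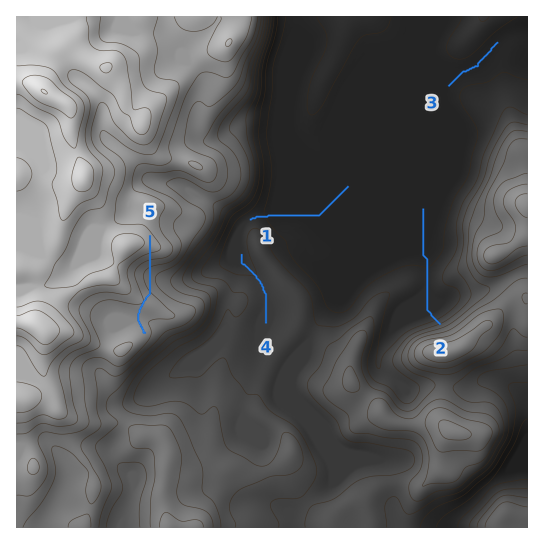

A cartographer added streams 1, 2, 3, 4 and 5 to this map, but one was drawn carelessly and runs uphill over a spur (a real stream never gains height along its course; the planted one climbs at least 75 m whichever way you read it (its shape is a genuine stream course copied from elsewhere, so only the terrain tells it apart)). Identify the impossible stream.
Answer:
5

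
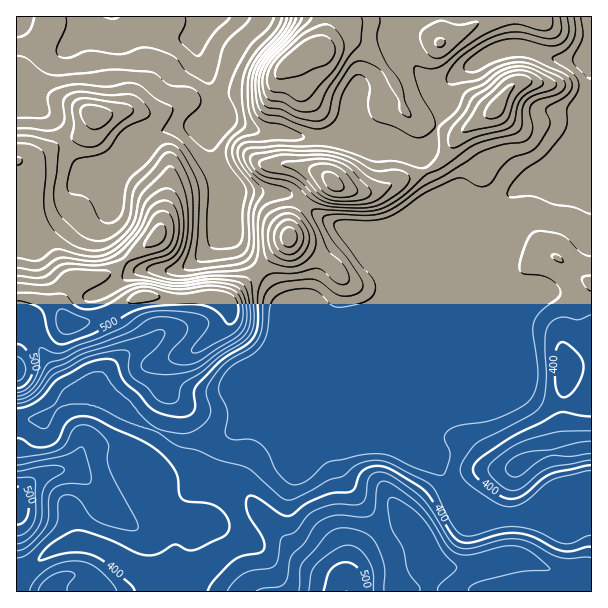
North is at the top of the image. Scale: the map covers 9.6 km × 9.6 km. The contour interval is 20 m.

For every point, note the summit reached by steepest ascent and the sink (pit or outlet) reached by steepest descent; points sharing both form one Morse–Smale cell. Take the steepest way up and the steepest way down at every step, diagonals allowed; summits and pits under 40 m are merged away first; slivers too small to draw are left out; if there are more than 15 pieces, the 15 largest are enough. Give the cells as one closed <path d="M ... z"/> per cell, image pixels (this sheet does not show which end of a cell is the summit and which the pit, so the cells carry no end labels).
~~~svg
<path d="M201 16l-185 1 0 306 8 2 6 7 9-4 26-6 24 0 51-26 67 0 20 6 32-32-24-27-12-28 3-33-14-24-2-15 2-30 4-8-5-21-11-21-4-16 0-11 4-10z"/><path d="M456 205l-9 3-10 8-9 14 0 16 16 25-81-35-9-1-23 19-13 22-6 21-5 8 7 15-26-10-18-29-12-10-31 31-20-6-67 0-47 24-12 4-24 0-18 4-8 5 27 45 13 16 12 4 21 4 28 12 9 8 27 14 14 4 10 0 38-7 27-25 100-42 68-68-1 10-50 120 0 7 3 3 24 13 12 3 11-10 0-39 4-9 0-87 13 13 23 12 24 6 16 0 24-38-3-4-25-15-14-16 10-21-3-34-7 6-6 0z"/><path d="M425 298l-68 68-100 42-33 32-8 16-4 17 17 19 15 35 0 4-4 12-16 10-22 23-4 9 0 7 147 0 3-14 7-14 13-12 22-11 20-15 3 0 9 11 10 24 9 5 18 2 45-10 17 0 37 14 34 3-1-59-106 0-33-24-12-22-17-25-10 9-12-3-27-16 0-7 6-18 44-102z"/><path d="M591 98l-1 36-7 9-23 23-36 18-17 12-14 14 3 36-10 21 14 16 28 17-20 36-4 4-16 0-24-6-23-12-13-13 0 87-4 9 0 42 16 23 12 22 27 20 12 5 101-2z"/><path d="M93 398l-27 0-25 22-25 0 0 99 6 29 9 15 2 2 17-13 16-8 29 2 48 19 18 0 10-5 12 4 15 0 18-6 20-11 6-10 2-10-15-35-17-19 4-17 6-12 8-10-38 6-16-1-35-17-15-12z"/><path d="M479 16l-276 0-7 20 0 11 4 16 11 21 5 24 12 13 9 1 21 10 26 1 18 5 79 1 24 11 17 2 10-9 4-15-17-6-13-9-6-20-10-19 8-8 28-20 14-3 28-13 12-10z"/><path d="M516 48l-18 2-10 5-32 19-10 13-1 17-7 22 12 7 10 1-16 25-16 11 0 4 12 24-3 18 10-8 9-3 20 12 10 1 29-28 45-24 30-32 2-81-5-4-6 11-23 0-25-10z"/><path d="M218 109l-3 0-3 4 0 15-2 7 1 18 11 23 12 17 51 0 18 11 15-17 11-6 10 6 15 5 20 0 53-22-8-18-14-2-24-11-79-1-18-5-26-1-33-12z"/><path d="M591 16l-111 0 0 4-12 10-28 13-14 3-28 20-8 9 10 18 6 20 13 9 18 5 8-23 1-17 6-9 10-8 29-16 24-6 18 2 25 10 23 0 5-7z"/><path d="M413 526l-3 0-20 15-22 11-16 17-4 9-2 13 246 0 0-15-4-2-30-2-37-14-17 0-45 10-22-3-5-4-10-24z"/><path d="M428 170l-24 8-30 14-20 0-15-5-10-6-11 6-12 13-2 4 17 13 39 19 83 34-15-24 0-16 11-21 1-11z"/><path d="M89 544l-27 2-17 8-11 10 14 17 3 11 146 0 2-11 21-24-22 7-15 0-12-4-10 5-18 0z"/><path d="M303 204l-11 17-3 18-30 31 11 11 18 29 26 10-7-15 18-44 20-20 13-7-37-17z"/><path d="M227 184l-4 25 3 15 12 24 22 22 29-31 3-18 10-18-17-10-51 0z"/><path d="M30 332l-6 7-8 20 1 61 24 0 6-4 16-16 19-2-11-4-7-7z"/>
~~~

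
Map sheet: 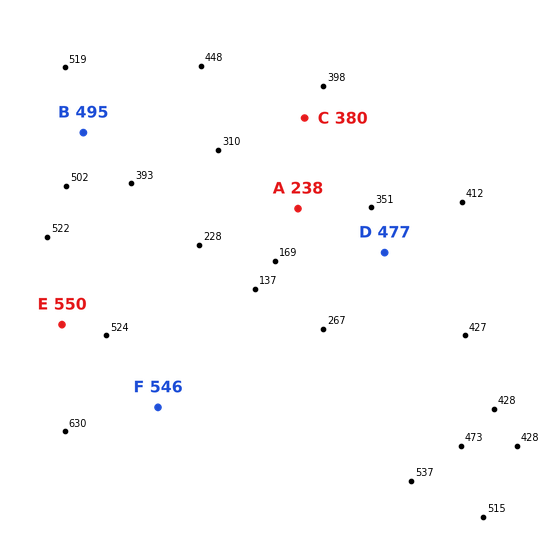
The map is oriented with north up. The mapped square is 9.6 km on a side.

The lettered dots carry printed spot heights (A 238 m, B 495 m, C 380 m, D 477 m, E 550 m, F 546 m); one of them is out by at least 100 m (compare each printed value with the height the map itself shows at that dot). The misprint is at D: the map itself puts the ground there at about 352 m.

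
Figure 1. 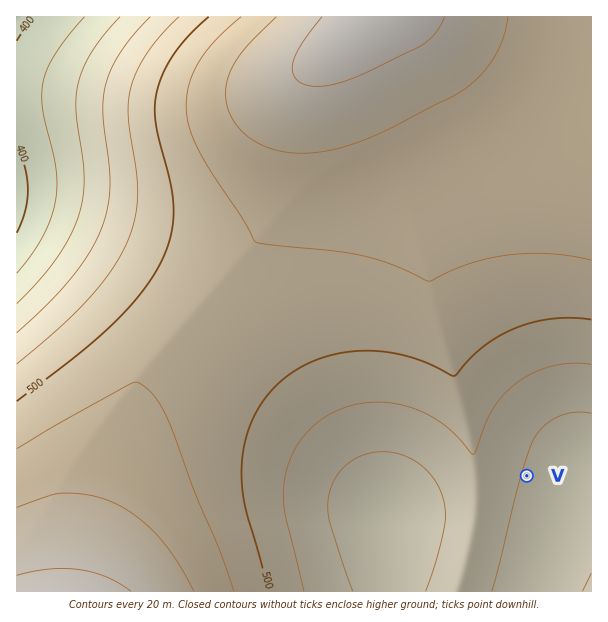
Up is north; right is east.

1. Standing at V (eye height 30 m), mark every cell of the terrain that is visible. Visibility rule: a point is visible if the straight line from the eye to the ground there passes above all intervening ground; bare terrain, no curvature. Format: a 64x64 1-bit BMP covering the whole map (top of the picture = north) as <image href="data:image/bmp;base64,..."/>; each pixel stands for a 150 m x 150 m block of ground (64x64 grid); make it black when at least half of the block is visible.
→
<image width="64" height="64" href="data:image/bmp;base64,Qk0+AgAAAAAAAD4AAAAoAAAAQAAAAEAAAAABAAEAAAAAAAACAAATCwAAEwsAAAIAAAAAAAAA////AAAAAAAAf////////wA/////////AD/////8f/8AP/////g//wA/////8D//AD/////gP/8AP////8A//wAf////gB//AB////8AH/8AH////wAf/wAf////AB//AB////8AH/8AD////wAf/wAP////AB//AA////8AH/8AB////4A//wAH////wD//AAP////gP/8AA/////g//wAB////////AAH///////8AAP///////wAAf///////AAB///////8AAD///////wAAH///////AAAP//////8AAAf//////wAAA///////AAAB//////8AAAB//////wAAAD//+///AAAAD//j//8AAAAD/wH//wAAAAAAAP//AAAAAAAAf/8AAAAAAAA//wAAAAAAAB//AAAAAAAAB/8AAAAAAAAA/wAAAAAAAAAfAAAAAAAAAAAAAAAAAAAAAAAAAAAAAAAAAAAAAAAAAAAAAAAHAAAAAAAAAA+AAAAAAAAAH8AAAAAAAAA/wAAAAAAAAD/gAAAAAAAAH+AAAAAAAAAf8AAAAAAAAA/+AAAAAAAAB//AAAAAAAAD/+AAAAAAAAD/+AAAAAAAAH/8AAAAAAAAP/4AAAAAAAAP/wAAAAAAAAf/gAAAAAAAA/+AAAAAAAAA/4AAAAAAAAB/gAAAAAAAAD+AAA=="/>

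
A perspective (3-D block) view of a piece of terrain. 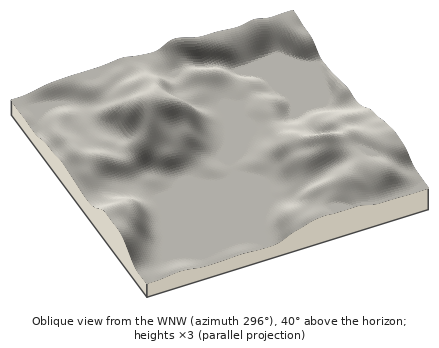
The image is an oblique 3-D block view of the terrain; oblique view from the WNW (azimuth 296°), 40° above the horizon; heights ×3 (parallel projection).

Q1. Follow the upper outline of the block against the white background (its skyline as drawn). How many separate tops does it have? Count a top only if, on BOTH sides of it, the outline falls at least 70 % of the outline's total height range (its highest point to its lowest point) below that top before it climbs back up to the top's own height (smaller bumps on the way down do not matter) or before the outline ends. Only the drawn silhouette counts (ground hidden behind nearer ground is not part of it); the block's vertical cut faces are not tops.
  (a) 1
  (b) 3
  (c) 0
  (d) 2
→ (c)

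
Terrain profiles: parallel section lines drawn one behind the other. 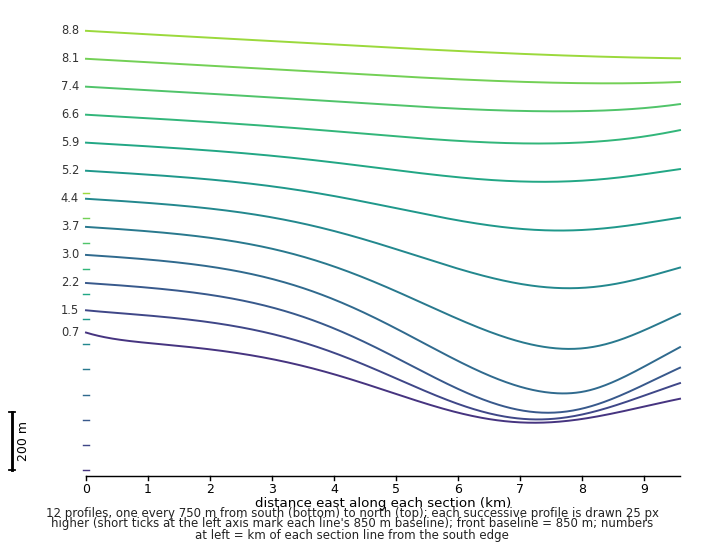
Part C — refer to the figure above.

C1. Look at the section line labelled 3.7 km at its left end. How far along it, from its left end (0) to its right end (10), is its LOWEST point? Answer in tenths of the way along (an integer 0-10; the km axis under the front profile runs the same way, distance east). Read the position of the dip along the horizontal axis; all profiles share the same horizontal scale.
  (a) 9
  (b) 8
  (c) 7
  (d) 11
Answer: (b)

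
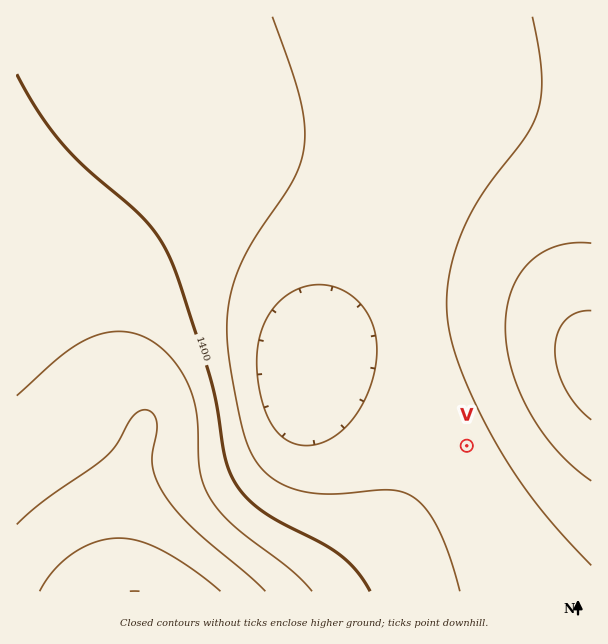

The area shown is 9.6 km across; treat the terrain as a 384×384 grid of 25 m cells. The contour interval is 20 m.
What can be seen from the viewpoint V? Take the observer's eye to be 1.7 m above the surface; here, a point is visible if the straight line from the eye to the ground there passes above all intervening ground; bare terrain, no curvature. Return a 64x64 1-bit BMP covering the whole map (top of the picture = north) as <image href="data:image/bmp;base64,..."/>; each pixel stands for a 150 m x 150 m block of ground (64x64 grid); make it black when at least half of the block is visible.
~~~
<image width="64" height="64" href="data:image/bmp;base64,Qk0+AgAAAAAAAD4AAAAoAAAAQAAAAEAAAAABAAEAAAAAAAACAAATCwAAEwsAAAIAAAAAAAAA////AAAAAAAAAP////gAHwAA////+AA/AAH////4AH8AAf////gA/wAB////+AH/AAP////4A/8AA/////gH/wAD////8A//AAP//AAAH/8AAf/wAAB//wAB/8AAAP//AAH/wAAB//8AAf+AAAH//wAB/wAAAf//AAD/AAAB/4EAAP8AAAH+AAAA/wAAAfwAAAD/AAAB+AAAAP8AAAH4AAAA/wAAAfAAAAD/AAAB8AAAAP4AAAPwAAAA/gAAA/AAAAD+AAAD8AAAAP4AAAP4AAAA/gAAB/gAAAD+AAAH/AAAAP4AAA/+AQAA/gAAH/8DAAD+AAAf//8AAP8AAD///wAB/wAAf///AAH/gAD///8AAP+AAf///wAA/8AD////AAD/8A////8AAP///////wAA////////AAD///////8AAH///////wAAf///////AAA///////8AAD///////wAAH///////AAAf//////8AAA///////wAAB///////AAAD//////8AAAH//////wAAAP//////AAAAP/////8AAAAf/////wAAAAP/////AAAAAA////8AAAAAAD///wAAAAAAD///AAAAAAAD//8AAAAAAAH//wAAAAAAAD//AAAAAAAAB/wAAAAAAAAAAAAAAAAAAAAAAAAAAAAAAAAAAAAAAAAAAA=="/>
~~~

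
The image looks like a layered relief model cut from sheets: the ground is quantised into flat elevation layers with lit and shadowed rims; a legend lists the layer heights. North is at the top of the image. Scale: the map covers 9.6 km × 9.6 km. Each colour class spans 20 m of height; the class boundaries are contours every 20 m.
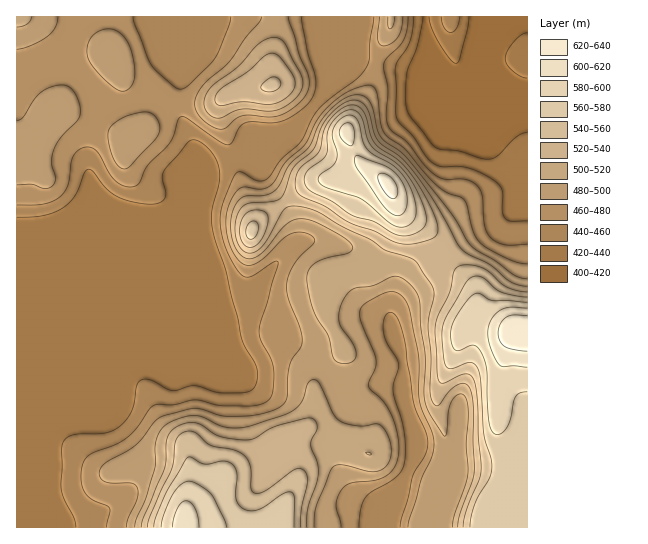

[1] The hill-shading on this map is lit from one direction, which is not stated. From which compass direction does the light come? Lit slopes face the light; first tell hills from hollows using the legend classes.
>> SW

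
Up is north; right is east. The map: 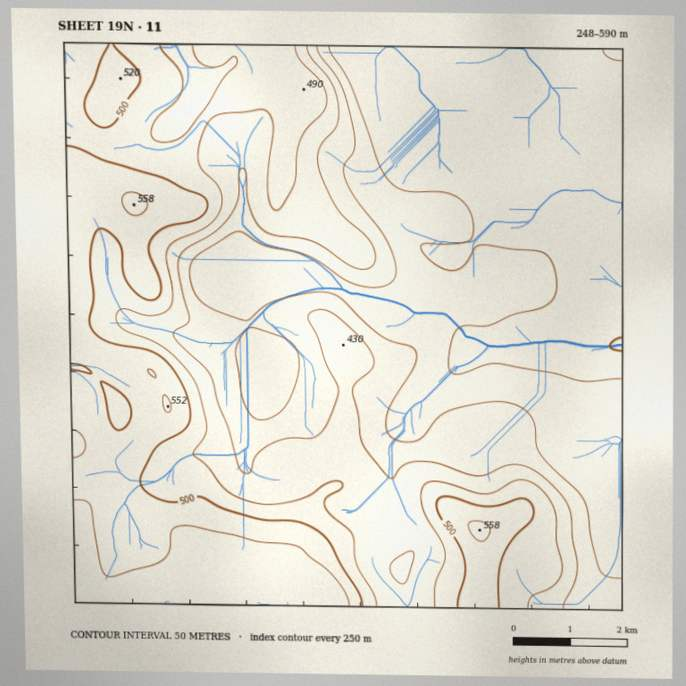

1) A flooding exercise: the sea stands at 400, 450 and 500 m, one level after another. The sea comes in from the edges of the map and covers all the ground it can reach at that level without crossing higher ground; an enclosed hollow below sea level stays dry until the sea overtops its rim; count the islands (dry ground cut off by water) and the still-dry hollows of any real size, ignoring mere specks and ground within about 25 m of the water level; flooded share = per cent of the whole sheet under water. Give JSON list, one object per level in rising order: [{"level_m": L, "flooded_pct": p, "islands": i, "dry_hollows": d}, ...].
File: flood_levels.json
[{"level_m": 400, "flooded_pct": 49, "islands": 0, "dry_hollows": 0}, {"level_m": 450, "flooded_pct": 65, "islands": 0, "dry_hollows": 0}, {"level_m": 500, "flooded_pct": 80, "islands": 0, "dry_hollows": 0}]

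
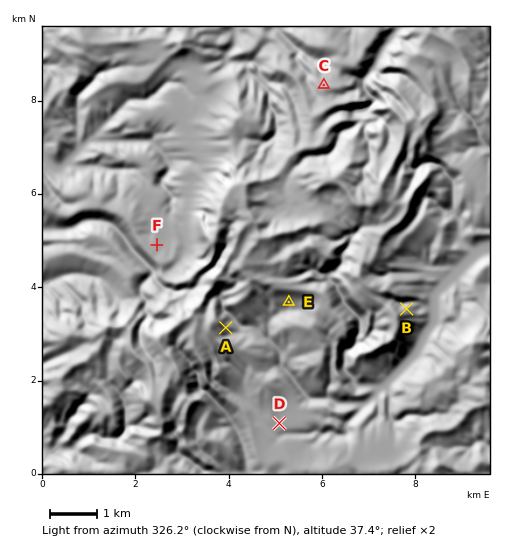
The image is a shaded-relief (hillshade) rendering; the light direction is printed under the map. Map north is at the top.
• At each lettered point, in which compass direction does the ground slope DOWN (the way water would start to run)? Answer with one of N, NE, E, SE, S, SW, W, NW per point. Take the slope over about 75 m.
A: E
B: NE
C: N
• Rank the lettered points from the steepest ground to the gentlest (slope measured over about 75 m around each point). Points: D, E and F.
E F D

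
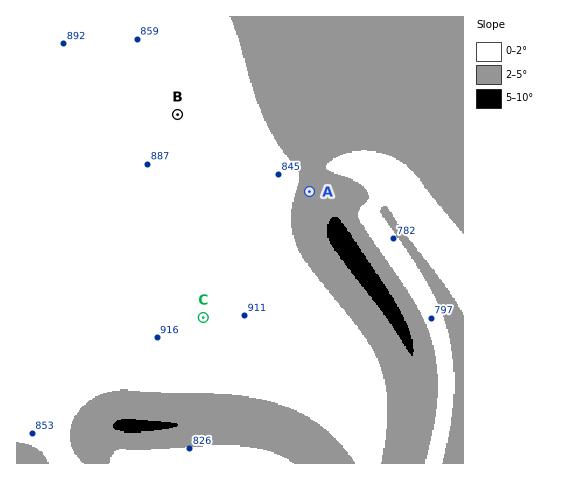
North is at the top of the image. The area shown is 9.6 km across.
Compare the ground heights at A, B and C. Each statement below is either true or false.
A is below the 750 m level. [false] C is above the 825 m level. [true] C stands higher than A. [true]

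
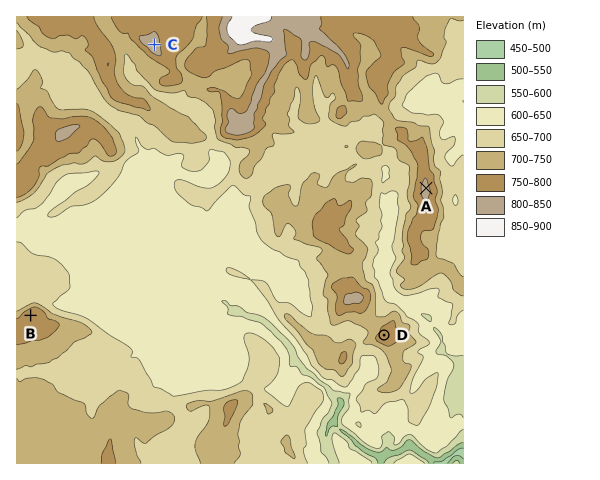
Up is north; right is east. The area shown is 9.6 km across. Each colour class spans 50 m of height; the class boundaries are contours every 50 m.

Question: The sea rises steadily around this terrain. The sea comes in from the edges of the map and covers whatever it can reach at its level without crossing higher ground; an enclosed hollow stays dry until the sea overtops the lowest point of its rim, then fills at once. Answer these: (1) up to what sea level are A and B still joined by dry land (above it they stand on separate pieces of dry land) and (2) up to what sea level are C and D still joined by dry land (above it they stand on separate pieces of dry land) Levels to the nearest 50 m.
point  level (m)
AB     650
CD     700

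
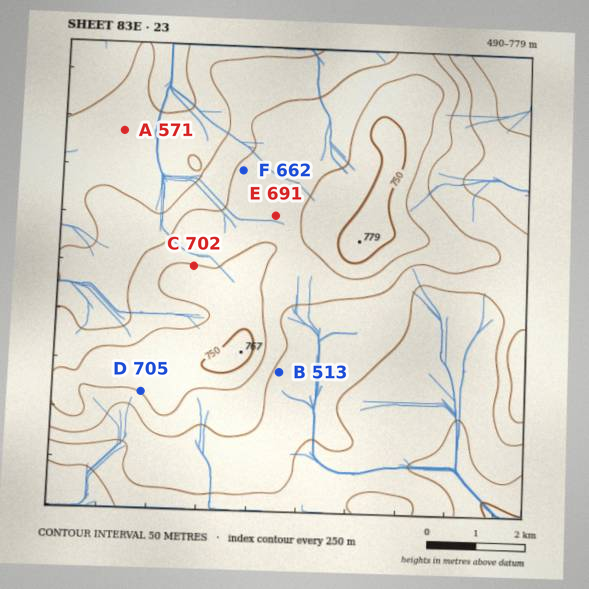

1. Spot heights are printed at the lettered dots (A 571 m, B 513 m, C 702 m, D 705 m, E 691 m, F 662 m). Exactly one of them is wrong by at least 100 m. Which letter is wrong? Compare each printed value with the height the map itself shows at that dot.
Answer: B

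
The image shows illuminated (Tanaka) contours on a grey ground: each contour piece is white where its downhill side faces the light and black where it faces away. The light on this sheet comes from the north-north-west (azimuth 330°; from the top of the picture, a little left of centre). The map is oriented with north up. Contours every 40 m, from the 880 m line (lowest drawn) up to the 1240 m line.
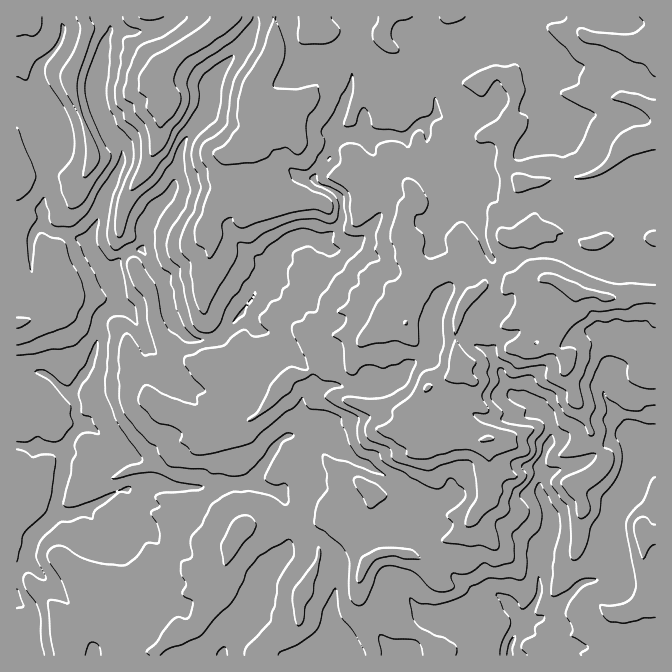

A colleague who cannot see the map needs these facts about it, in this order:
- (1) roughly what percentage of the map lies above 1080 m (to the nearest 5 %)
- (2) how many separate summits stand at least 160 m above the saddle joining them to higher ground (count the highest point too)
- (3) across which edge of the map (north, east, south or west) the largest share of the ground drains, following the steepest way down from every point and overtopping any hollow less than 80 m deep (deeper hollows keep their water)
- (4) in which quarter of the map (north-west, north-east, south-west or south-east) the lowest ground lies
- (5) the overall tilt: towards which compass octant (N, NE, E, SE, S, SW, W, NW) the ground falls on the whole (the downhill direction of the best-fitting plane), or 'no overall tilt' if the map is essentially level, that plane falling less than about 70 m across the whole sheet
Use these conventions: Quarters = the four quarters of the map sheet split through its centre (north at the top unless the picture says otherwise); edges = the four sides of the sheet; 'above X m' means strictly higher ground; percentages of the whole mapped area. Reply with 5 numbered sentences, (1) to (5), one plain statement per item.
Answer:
(1) About 45 % of the map lies above 1080 m.
(2) There is 1 summit with 160 m or more of prominence.
(3) Most of the ground drains across the western edge.
(4) The lowest point lies in the south-west quarter of the map.
(5) Overall the map slopes down towards the south-west.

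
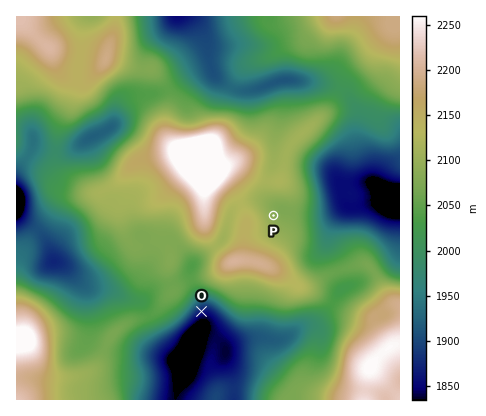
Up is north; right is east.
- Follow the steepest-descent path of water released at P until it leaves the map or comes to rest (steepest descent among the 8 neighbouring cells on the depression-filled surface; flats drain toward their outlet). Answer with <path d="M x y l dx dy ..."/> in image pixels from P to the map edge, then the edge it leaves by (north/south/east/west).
<path d="M274 216l4-6 4 2 50 0 4-4 4-2 20 0 10 0 0-2 18 0 12-4"/>
exit: east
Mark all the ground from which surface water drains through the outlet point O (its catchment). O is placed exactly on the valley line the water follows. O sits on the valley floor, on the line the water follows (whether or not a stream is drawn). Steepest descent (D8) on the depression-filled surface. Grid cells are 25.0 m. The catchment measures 4.876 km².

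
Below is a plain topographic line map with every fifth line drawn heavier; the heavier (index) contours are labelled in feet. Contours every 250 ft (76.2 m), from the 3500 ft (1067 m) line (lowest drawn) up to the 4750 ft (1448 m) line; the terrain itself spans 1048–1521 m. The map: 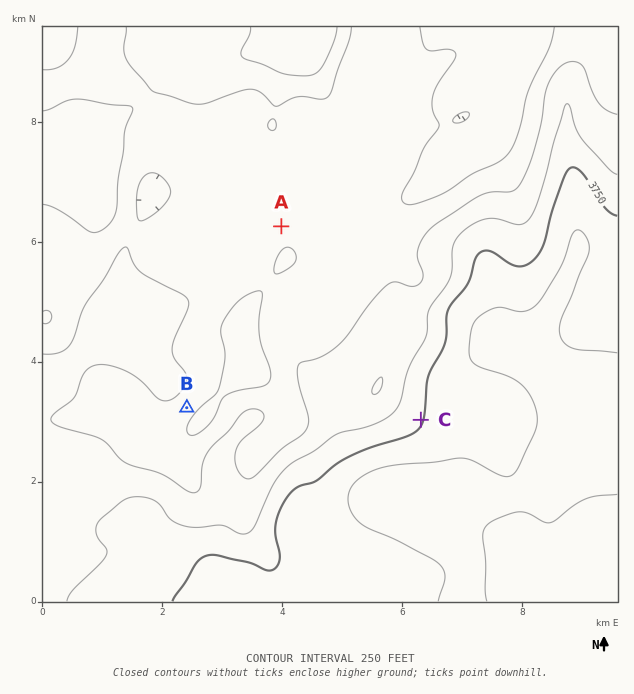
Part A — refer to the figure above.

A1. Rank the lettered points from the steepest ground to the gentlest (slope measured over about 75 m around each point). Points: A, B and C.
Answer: B C A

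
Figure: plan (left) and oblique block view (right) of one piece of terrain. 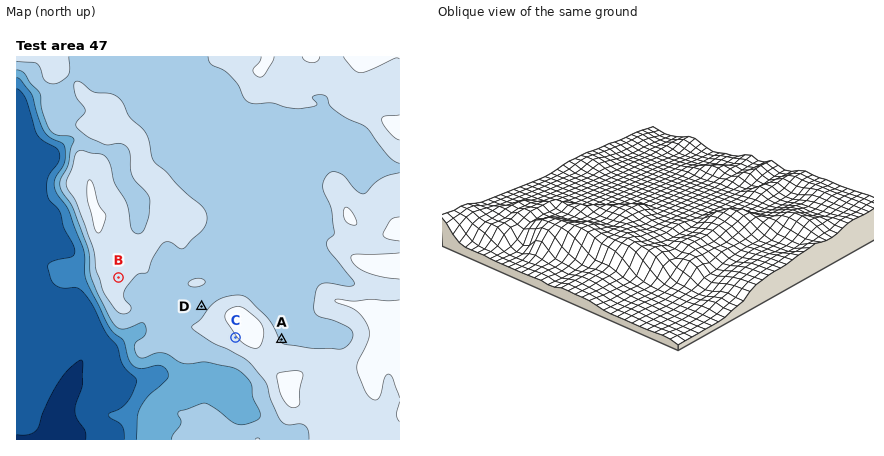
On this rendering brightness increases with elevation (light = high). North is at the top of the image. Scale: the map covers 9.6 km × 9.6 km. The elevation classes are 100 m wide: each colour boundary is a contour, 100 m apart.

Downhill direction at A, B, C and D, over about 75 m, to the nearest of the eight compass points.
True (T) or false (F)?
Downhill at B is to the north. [F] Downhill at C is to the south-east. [F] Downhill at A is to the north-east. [T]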